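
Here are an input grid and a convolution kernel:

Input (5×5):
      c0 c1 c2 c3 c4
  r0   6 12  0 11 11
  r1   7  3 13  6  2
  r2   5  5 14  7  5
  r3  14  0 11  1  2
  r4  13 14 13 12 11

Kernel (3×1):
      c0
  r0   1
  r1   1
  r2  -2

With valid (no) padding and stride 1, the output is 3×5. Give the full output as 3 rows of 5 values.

3 5 -15 3 3
-16 8 5 11 3
-7 -23 -1 -16 -15

Output[0,0]: The receptive field on the input at this output position is [6 / 7 / 5]. Elementwise product with the kernel and sum: 6·1 + 7·1 + 5·-2.
Output[0,1]: The receptive field on the input at this output position is [12 / 3 / 5]. Elementwise product with the kernel and sum: 12·1 + 3·1 + 5·-2.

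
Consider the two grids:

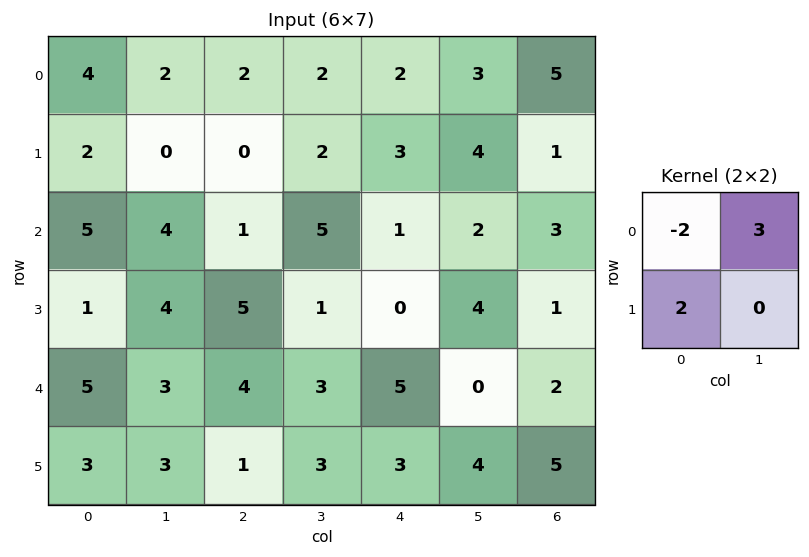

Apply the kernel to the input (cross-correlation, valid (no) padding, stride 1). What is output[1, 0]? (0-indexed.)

6

The receptive field on the input at this output position is [2 0 / 5 4]. Elementwise product with the kernel and sum: 2·-2 + 0·3 + 5·2.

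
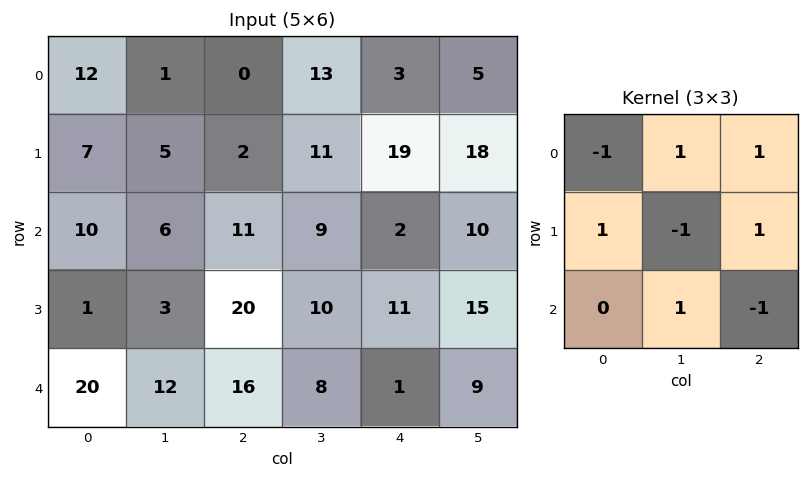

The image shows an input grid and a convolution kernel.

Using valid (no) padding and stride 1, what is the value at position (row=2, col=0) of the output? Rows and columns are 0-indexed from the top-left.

21

The receptive field on the input at this output position is [10 6 11 / 1 3 20 / 20 12 16]. Elementwise product with the kernel and sum: 10·-1 + 6·1 + 11·1 + 1·1 + 3·-1 + 20·1 + 12·1 + 16·-1.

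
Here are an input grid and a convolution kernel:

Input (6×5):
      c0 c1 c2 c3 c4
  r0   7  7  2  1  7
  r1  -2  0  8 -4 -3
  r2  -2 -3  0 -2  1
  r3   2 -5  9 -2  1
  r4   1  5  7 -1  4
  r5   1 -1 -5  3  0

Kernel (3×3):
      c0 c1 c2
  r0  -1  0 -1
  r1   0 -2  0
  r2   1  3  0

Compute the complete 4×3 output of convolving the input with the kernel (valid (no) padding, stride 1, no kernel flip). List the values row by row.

-20 -27 -7
-13 26 2
28 13 7
-23 -23 -4

Output[0,0]: The receptive field on the input at this output position is [7 7 2 / -2 0 8 / -2 -3 0]. Elementwise product with the kernel and sum: 7·-1 + 2·-1 + 0·-2 + -2·1 + -3·3.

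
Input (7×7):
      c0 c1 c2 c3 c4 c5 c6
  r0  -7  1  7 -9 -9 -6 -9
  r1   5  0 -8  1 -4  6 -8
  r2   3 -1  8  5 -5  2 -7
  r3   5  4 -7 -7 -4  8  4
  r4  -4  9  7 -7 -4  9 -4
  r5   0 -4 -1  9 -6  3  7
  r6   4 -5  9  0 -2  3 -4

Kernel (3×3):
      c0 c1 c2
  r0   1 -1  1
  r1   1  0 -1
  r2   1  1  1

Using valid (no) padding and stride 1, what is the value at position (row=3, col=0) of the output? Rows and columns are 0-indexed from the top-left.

-22

The receptive field on the input at this output position is [5 4 -7 / -4 9 7 / 0 -4 -1]. Elementwise product with the kernel and sum: 5·1 + 4·-1 + -7·1 + -4·1 + 7·-1 + 0·1 + -4·1 + -1·1.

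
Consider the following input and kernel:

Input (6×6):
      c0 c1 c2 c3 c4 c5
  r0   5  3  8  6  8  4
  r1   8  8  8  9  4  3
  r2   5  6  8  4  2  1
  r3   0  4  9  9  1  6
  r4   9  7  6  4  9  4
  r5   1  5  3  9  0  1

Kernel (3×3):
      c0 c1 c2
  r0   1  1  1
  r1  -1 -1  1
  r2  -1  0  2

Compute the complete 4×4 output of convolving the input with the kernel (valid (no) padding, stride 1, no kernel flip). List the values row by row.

Output[0,0]: The receptive field on the input at this output position is [5 3 8 / 8 8 8 / 5 6 8]. Elementwise product with the kernel and sum: 5·1 + 3·1 + 8·1 + 8·-1 + 8·-1 + 8·1 + 5·-1 + 8·2.

19 12 5 6
39 29 4 14
27 15 9 7
8 26 15 0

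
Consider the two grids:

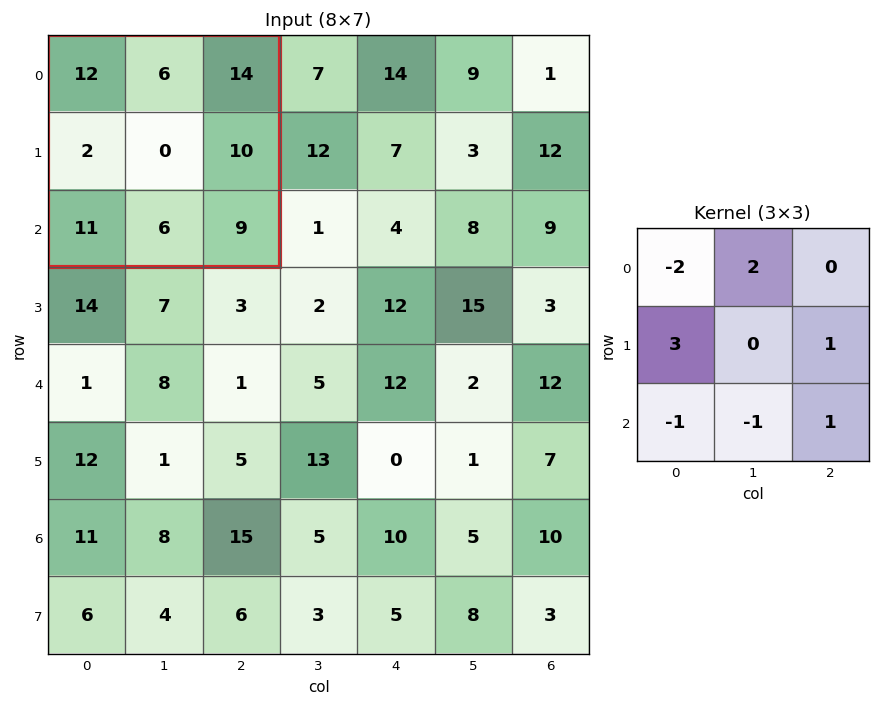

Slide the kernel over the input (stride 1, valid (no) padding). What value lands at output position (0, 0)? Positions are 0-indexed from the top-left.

The receptive field on the input at this output position is [12 6 14 / 2 0 10 / 11 6 9]. Elementwise product with the kernel and sum: 12·-2 + 6·2 + 2·3 + 10·1 + 11·-1 + 6·-1 + 9·1.

-4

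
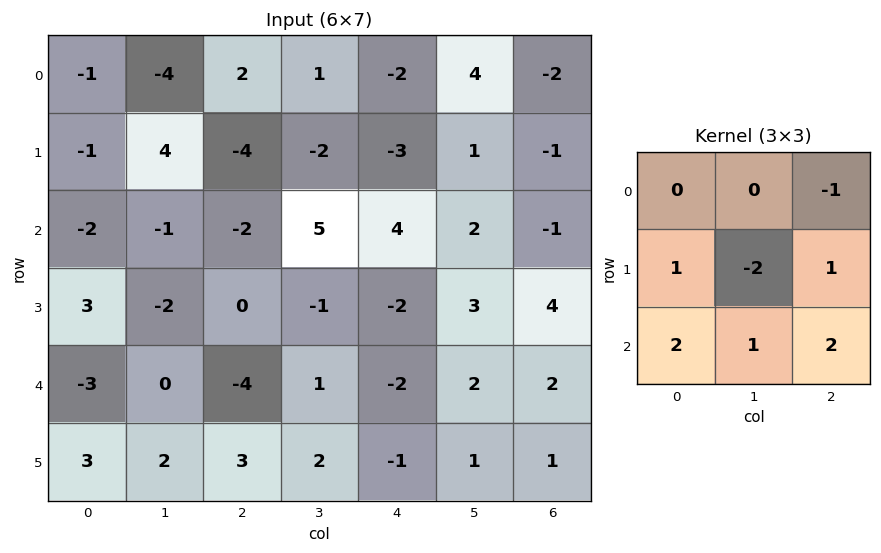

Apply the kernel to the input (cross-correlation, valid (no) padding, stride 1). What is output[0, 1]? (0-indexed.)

The receptive field on the input at this output position is [-4 2 1 / 4 -4 -2 / -1 -2 5]. Elementwise product with the kernel and sum: 1·-1 + 4·1 + -4·-2 + -2·1 + -1·2 + -2·1 + 5·2.

15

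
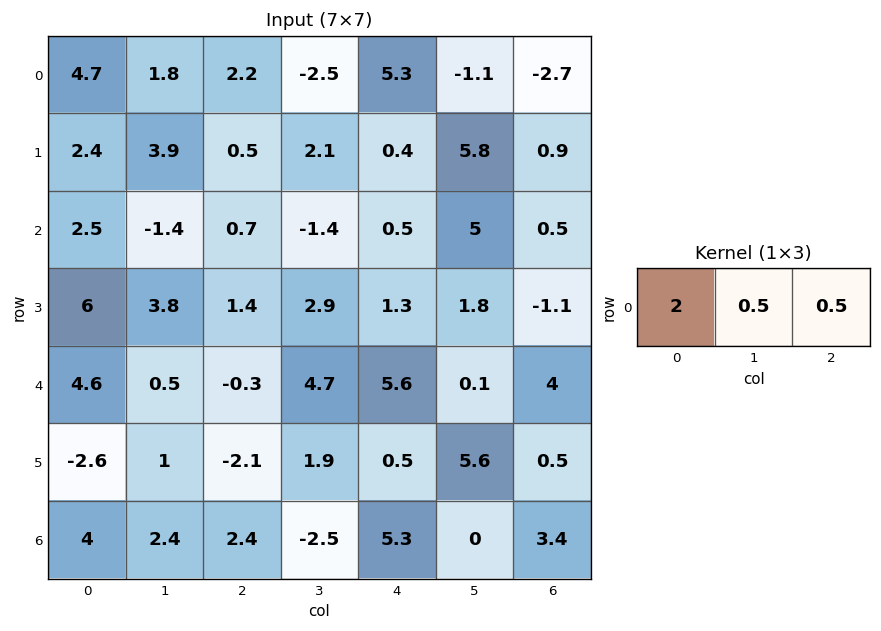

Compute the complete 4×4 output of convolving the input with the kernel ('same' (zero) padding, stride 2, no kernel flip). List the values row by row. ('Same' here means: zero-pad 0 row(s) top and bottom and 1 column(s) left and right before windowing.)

Output[0,0]: The receptive field on the zero-padded input at this output position is [0 4.7 1.8]. Elementwise product with the kernel and sum: 0·2 + 4.7·0.5 + 1.8·0.5.
Output[0,1]: The receptive field on the zero-padded input at this output position is [1.8 2.2 -2.5]. Elementwise product with the kernel and sum: 1.8·2 + 2.2·0.5 + -2.5·0.5.

3.25 3.45 -2.9 -3.55
0.55 -3.15 -0.05 10.25
2.55 3.2 12.25 2.2
3.2 4.75 -2.35 1.7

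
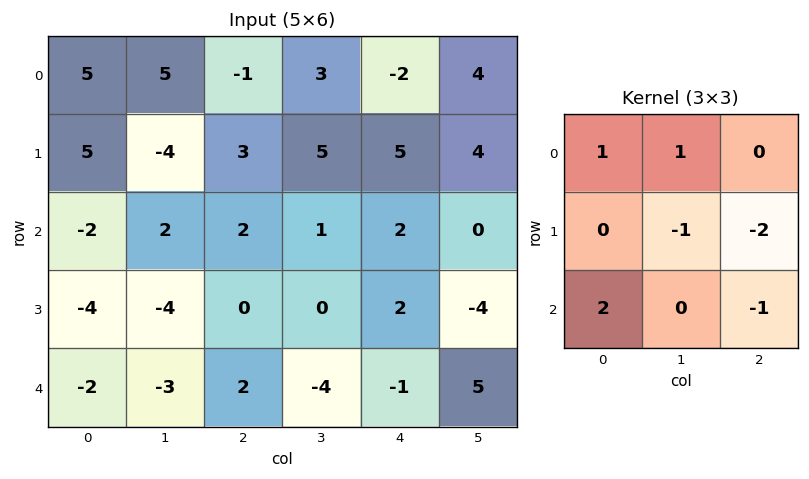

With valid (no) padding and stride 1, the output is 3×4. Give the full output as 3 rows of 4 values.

2 -6 -11 -10
-13 -13 1 12
-2 2 4 -4

Output[0,0]: The receptive field on the input at this output position is [5 5 -1 / 5 -4 3 / -2 2 2]. Elementwise product with the kernel and sum: 5·1 + 5·1 + -4·-1 + 3·-2 + -2·2 + 2·-1.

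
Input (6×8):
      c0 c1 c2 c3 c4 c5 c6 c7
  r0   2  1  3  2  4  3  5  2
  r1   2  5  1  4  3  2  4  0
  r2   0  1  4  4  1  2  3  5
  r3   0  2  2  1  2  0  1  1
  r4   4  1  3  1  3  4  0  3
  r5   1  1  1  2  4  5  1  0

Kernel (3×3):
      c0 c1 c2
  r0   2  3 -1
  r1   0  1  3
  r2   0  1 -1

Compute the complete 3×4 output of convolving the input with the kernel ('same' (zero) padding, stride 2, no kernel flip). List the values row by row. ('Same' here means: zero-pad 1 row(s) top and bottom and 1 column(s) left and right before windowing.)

2 6 14 15
2 26 24 34
5 14 22 12

Output[0,0]: The receptive field on the zero-padded input at this output position is [0 0 0 / 0 2 1 / 0 2 5]. Elementwise product with the kernel and sum: 0·2 + 0·3 + 0·-1 + 2·1 + 1·3 + 2·1 + 5·-1.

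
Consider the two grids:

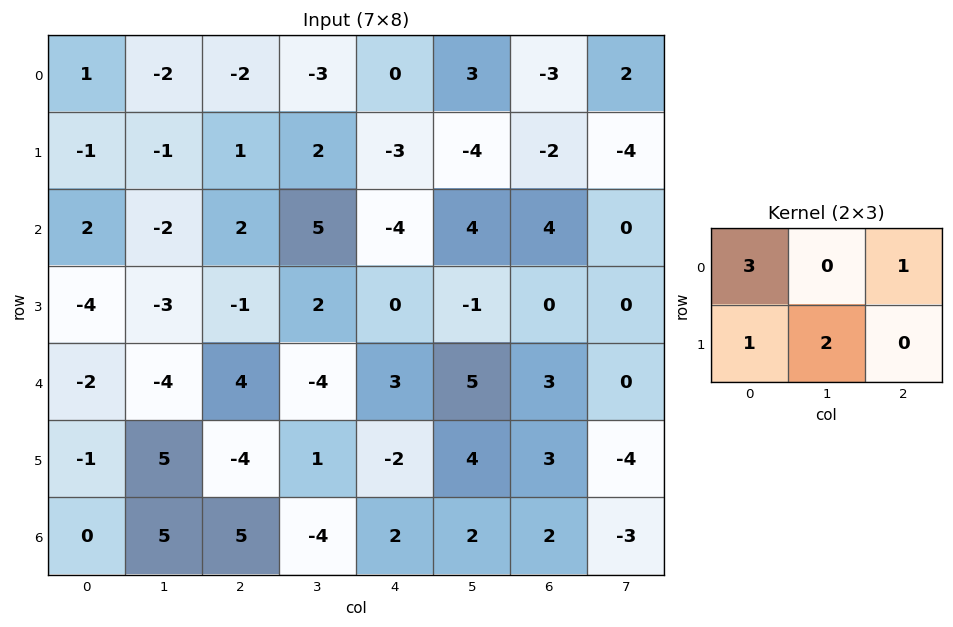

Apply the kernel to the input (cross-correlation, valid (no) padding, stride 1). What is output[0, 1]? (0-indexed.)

The receptive field on the input at this output position is [-2 -2 -3 / -1 1 2]. Elementwise product with the kernel and sum: -2·3 + -3·1 + -1·1 + 1·2.

-8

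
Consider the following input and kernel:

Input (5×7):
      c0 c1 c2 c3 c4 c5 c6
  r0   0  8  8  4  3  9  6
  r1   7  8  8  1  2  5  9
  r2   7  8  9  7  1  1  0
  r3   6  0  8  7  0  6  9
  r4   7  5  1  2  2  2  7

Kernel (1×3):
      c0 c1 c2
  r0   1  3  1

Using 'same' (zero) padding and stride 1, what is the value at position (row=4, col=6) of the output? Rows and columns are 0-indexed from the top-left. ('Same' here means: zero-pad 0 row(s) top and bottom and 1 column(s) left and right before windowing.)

The receptive field on the zero-padded input at this output position is [2 7 0]. Elementwise product with the kernel and sum: 2·1 + 7·3 + 0·1.

23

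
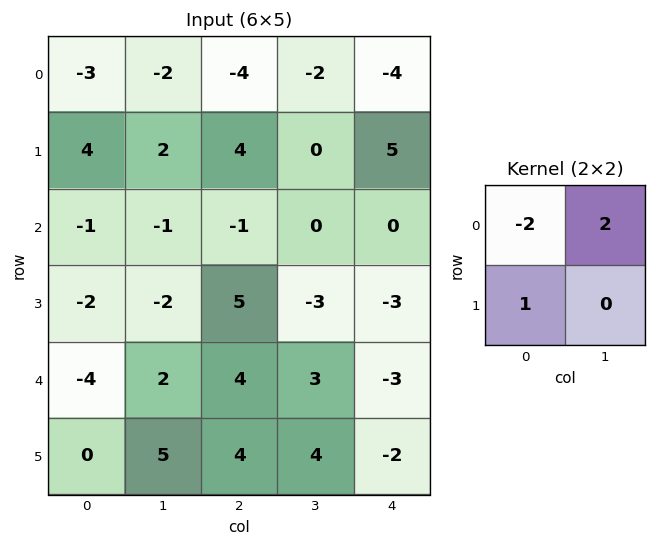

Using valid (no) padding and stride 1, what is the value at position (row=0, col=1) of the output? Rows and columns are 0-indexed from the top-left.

The receptive field on the input at this output position is [-2 -4 / 2 4]. Elementwise product with the kernel and sum: -2·-2 + -4·2 + 2·1.

-2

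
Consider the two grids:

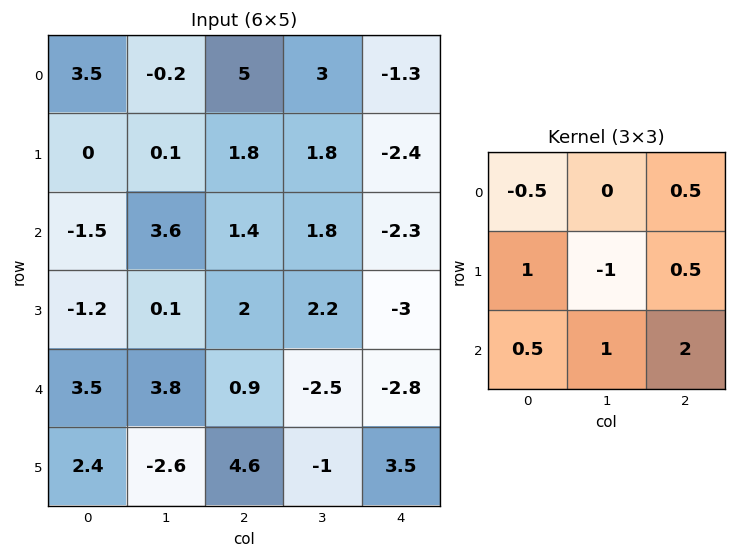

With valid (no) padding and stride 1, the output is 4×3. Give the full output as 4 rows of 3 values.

7.2 7.6 -6.45
0 10.4 -6.45
8.5 -3.9 -11.2
9.55 4 7.8

Output[0,0]: The receptive field on the input at this output position is [3.5 -0.2 5 / 0 0.1 1.8 / -1.5 3.6 1.4]. Elementwise product with the kernel and sum: 3.5·-0.5 + 5·0.5 + 0·1 + 0.1·-1 + 1.8·0.5 + -1.5·0.5 + 3.6·1 + 1.4·2.
Output[0,1]: The receptive field on the input at this output position is [-0.2 5 3 / 0.1 1.8 1.8 / 3.6 1.4 1.8]. Elementwise product with the kernel and sum: -0.2·-0.5 + 3·0.5 + 0.1·1 + 1.8·-1 + 1.8·0.5 + 3.6·0.5 + 1.4·1 + 1.8·2.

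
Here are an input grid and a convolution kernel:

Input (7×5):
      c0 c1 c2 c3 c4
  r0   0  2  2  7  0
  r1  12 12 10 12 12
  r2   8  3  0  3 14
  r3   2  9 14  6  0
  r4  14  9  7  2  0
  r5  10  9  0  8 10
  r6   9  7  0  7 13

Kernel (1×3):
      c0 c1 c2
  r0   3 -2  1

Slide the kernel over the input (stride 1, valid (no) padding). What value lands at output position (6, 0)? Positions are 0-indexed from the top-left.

The receptive field on the input at this output position is [9 7 0]. Elementwise product with the kernel and sum: 9·3 + 7·-2 + 0·1.

13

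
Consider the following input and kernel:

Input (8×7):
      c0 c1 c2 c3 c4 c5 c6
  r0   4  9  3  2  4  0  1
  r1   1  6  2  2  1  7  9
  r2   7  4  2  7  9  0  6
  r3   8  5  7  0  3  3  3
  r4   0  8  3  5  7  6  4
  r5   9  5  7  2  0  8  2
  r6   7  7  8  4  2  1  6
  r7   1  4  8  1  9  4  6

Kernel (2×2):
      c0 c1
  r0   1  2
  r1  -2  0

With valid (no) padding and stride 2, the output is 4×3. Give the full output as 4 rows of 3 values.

Output[0,0]: The receptive field on the input at this output position is [4 9 / 1 6]. Elementwise product with the kernel and sum: 4·1 + 9·2 + 1·-2.
Output[0,1]: The receptive field on the input at this output position is [3 2 / 2 2]. Elementwise product with the kernel and sum: 3·1 + 2·2 + 2·-2.

20 3 2
-1 2 3
-2 -1 19
19 0 -14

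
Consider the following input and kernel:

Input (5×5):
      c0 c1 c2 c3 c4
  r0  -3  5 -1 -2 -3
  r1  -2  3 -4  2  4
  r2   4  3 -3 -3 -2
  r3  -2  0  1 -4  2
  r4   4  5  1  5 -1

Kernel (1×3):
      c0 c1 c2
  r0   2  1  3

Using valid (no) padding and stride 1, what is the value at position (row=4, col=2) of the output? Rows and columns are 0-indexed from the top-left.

4

The receptive field on the input at this output position is [1 5 -1]. Elementwise product with the kernel and sum: 1·2 + 5·1 + -1·3.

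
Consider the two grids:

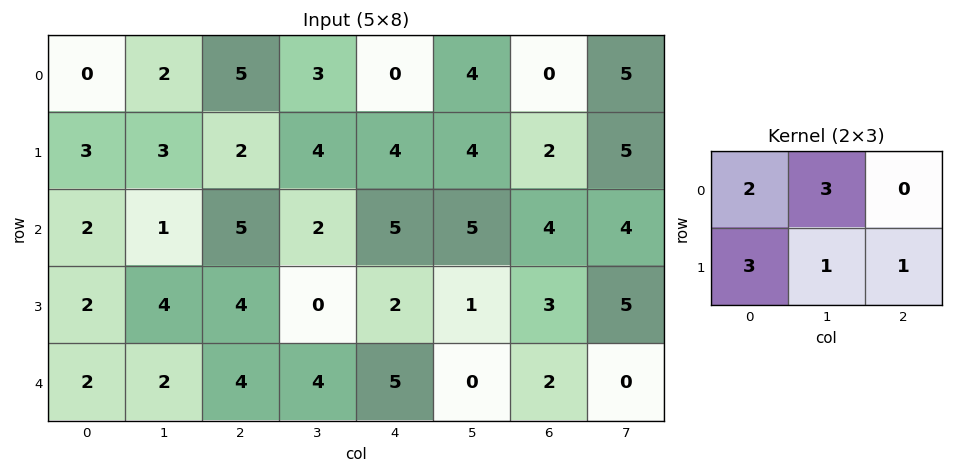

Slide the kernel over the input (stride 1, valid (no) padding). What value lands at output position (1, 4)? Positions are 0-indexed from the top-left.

The receptive field on the input at this output position is [4 4 2 / 5 5 4]. Elementwise product with the kernel and sum: 4·2 + 4·3 + 5·3 + 5·1 + 4·1.

44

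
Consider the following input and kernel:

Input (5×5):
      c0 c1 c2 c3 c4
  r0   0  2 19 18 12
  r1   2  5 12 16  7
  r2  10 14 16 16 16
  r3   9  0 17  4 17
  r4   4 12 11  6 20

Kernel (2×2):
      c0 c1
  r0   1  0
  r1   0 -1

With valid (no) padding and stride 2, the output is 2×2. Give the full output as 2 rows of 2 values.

Output[0,0]: The receptive field on the input at this output position is [0 2 / 2 5]. Elementwise product with the kernel and sum: 0·1 + 5·-1.
Output[0,1]: The receptive field on the input at this output position is [19 18 / 12 16]. Elementwise product with the kernel and sum: 19·1 + 16·-1.

-5 3
10 12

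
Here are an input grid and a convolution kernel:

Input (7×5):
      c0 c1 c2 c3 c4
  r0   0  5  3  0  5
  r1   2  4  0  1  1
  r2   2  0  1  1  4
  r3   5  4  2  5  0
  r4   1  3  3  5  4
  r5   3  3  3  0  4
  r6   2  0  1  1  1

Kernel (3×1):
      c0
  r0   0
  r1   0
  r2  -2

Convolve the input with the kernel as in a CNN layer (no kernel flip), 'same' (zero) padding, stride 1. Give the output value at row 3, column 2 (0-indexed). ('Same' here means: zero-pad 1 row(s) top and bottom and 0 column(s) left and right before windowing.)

The receptive field on the zero-padded input at this output position is [1 / 2 / 3]. Elementwise product with the kernel and sum: 3·-2.

-6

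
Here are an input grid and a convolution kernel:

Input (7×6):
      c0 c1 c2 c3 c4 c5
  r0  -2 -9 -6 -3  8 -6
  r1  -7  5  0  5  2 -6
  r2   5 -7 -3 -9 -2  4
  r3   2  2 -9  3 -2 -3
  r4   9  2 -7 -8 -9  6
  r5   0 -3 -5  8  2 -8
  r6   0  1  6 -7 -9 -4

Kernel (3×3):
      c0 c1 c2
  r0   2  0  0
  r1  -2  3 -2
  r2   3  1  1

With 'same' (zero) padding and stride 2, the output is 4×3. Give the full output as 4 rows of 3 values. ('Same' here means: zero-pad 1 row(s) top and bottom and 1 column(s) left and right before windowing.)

Output[0,0]: The receptive field on the zero-padded input at this output position is [0 0 0 / 0 -2 -9 / 0 -7 5]. Elementwise product with the kernel and sum: 0·2 + 0·-2 + -2·3 + -9·-2 + 0·3 + -7·1 + 5·1.

10 26 53
33 33 18
20 -11 1
-2 24 11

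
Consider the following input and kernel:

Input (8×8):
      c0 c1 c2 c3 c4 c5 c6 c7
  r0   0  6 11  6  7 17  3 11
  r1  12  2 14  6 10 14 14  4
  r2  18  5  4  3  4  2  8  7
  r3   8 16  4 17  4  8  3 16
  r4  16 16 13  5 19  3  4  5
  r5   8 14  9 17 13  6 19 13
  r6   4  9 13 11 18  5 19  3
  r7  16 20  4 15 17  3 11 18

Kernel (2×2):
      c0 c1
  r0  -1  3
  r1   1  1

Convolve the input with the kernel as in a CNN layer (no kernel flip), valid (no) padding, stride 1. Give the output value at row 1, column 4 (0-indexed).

The receptive field on the input at this output position is [10 14 / 4 2]. Elementwise product with the kernel and sum: 10·-1 + 14·3 + 4·1 + 2·1.

38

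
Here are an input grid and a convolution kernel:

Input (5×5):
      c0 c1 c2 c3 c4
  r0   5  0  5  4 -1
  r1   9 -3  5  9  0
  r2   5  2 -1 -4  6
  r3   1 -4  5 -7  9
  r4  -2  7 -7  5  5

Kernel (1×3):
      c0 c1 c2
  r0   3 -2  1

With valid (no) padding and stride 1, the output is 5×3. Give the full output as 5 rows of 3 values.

20 -6 6
38 -10 -3
10 4 11
16 -29 38
-27 40 -26

Output[0,0]: The receptive field on the input at this output position is [5 0 5]. Elementwise product with the kernel and sum: 5·3 + 0·-2 + 5·1.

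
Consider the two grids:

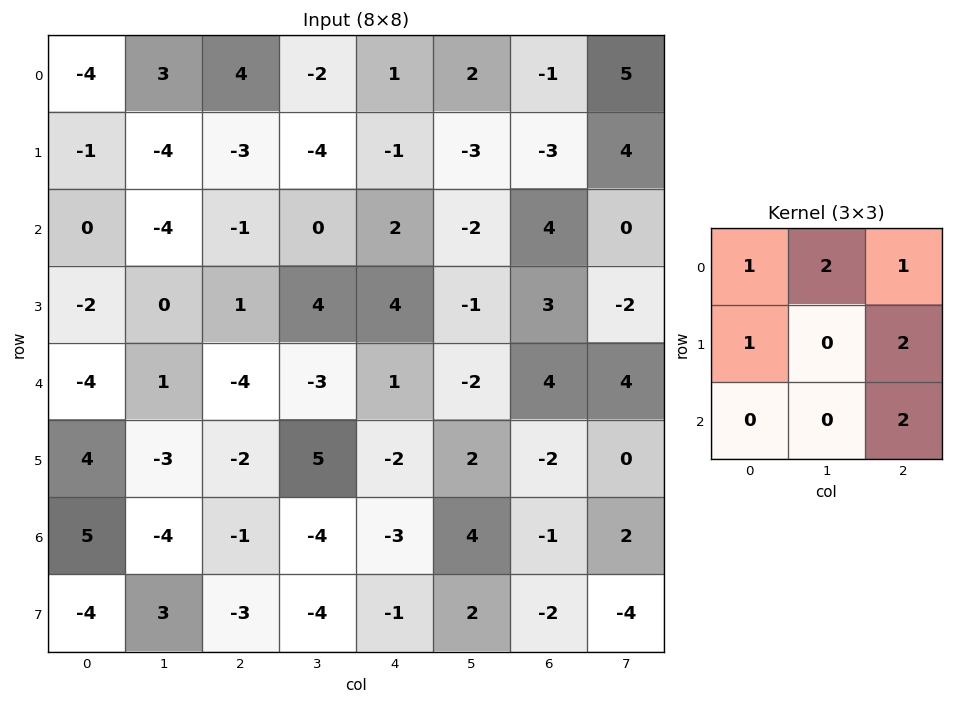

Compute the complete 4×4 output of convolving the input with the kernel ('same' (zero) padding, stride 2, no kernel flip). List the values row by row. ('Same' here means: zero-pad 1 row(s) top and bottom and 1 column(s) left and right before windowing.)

-2 -9 -4 20
-14 -10 -15 -11
-8 11 8 9
3 -22 11 -2

Output[0,0]: The receptive field on the zero-padded input at this output position is [0 0 0 / 0 -4 3 / 0 -1 -4]. Elementwise product with the kernel and sum: 0·1 + 0·2 + 0·1 + 0·1 + 3·2 + -4·2.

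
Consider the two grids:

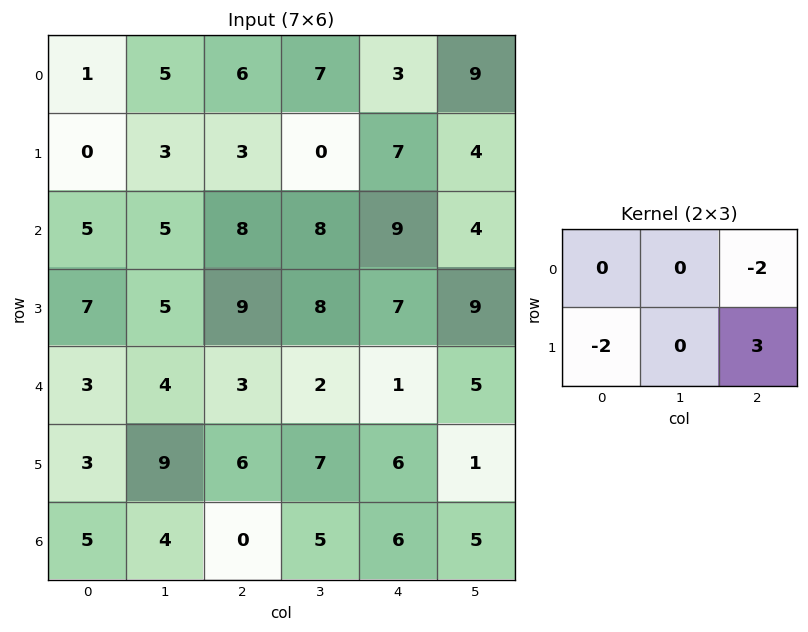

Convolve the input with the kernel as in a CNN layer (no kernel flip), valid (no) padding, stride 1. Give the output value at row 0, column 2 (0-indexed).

9

The receptive field on the input at this output position is [6 7 3 / 3 0 7]. Elementwise product with the kernel and sum: 3·-2 + 3·-2 + 7·3.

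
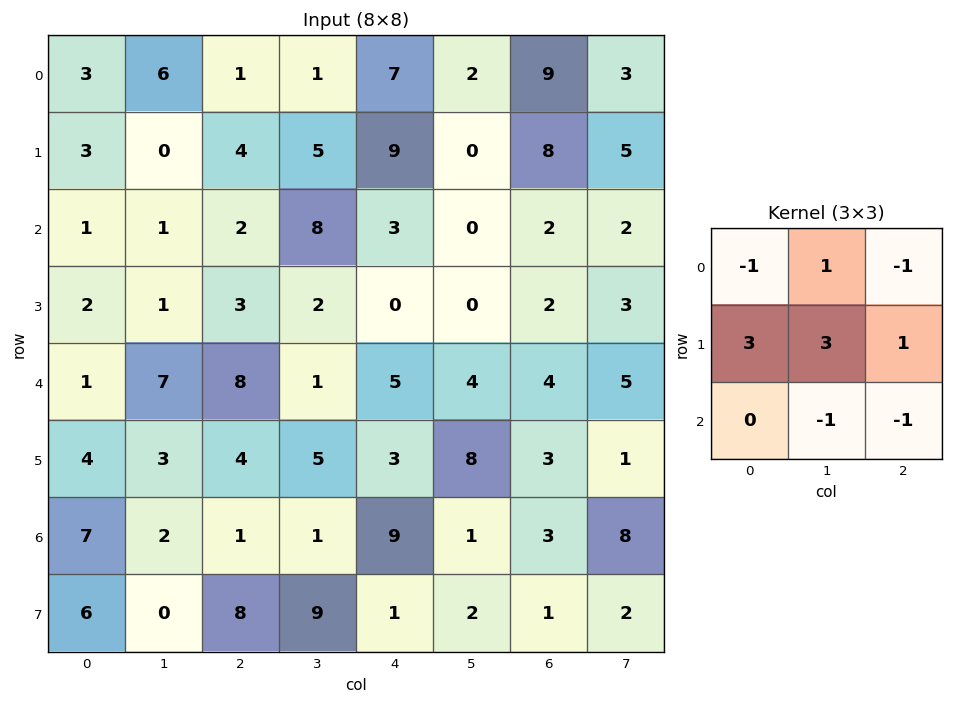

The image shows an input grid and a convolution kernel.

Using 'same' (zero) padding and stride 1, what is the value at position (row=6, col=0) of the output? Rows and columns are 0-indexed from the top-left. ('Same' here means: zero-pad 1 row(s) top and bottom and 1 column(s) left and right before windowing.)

The receptive field on the zero-padded input at this output position is [0 4 3 / 0 7 2 / 0 6 0]. Elementwise product with the kernel and sum: 0·-1 + 4·1 + 3·-1 + 0·3 + 7·3 + 2·1 + 6·-1 + 0·-1.

18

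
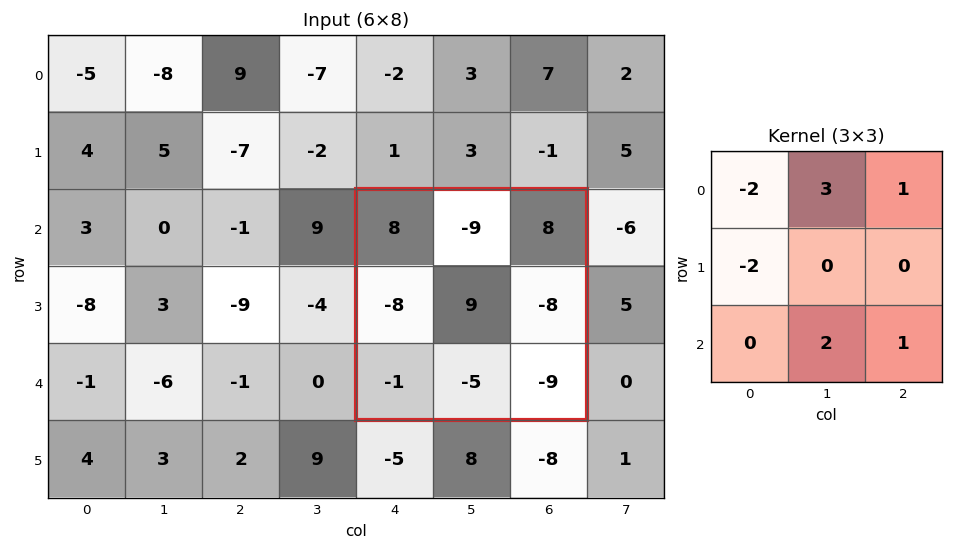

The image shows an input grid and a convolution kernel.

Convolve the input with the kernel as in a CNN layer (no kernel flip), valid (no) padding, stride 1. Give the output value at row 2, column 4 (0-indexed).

-38

The receptive field on the input at this output position is [8 -9 8 / -8 9 -8 / -1 -5 -9]. Elementwise product with the kernel and sum: 8·-2 + -9·3 + 8·1 + -8·-2 + -5·2 + -9·1.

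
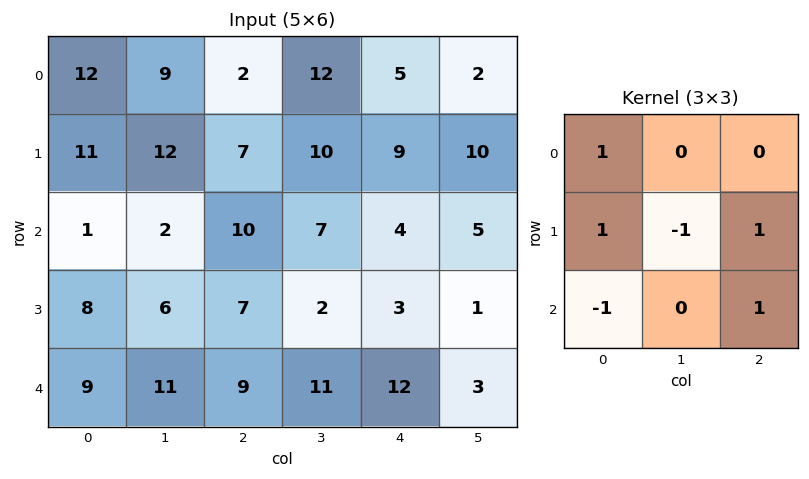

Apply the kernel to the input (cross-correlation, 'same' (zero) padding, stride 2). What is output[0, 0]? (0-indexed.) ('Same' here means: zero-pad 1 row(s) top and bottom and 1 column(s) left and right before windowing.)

The receptive field on the zero-padded input at this output position is [0 0 0 / 0 12 9 / 0 11 12]. Elementwise product with the kernel and sum: 0·1 + 0·1 + 12·-1 + 9·1 + 0·-1 + 12·1.

9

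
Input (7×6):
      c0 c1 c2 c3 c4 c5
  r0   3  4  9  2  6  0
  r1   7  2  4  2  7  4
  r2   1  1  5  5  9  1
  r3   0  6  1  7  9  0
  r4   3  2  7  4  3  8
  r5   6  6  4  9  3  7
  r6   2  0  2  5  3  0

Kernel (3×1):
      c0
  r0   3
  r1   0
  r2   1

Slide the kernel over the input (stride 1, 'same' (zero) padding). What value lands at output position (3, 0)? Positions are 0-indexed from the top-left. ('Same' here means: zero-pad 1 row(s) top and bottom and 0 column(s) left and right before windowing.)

The receptive field on the zero-padded input at this output position is [1 / 0 / 3]. Elementwise product with the kernel and sum: 1·3 + 3·1.

6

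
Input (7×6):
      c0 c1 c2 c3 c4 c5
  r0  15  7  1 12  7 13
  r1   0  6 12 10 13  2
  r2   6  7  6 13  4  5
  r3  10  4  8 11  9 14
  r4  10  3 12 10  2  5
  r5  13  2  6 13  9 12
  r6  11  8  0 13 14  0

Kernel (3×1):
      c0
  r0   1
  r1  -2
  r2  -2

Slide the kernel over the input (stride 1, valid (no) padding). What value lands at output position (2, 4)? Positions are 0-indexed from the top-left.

The receptive field on the input at this output position is [4 / 9 / 2]. Elementwise product with the kernel and sum: 4·1 + 9·-2 + 2·-2.

-18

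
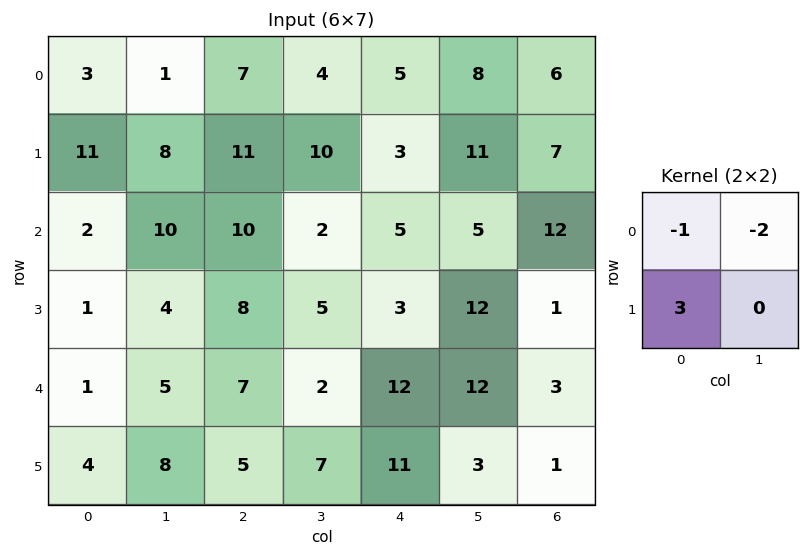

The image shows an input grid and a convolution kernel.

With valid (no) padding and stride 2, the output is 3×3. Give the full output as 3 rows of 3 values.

Output[0,0]: The receptive field on the input at this output position is [3 1 / 11 8]. Elementwise product with the kernel and sum: 3·-1 + 1·-2 + 11·3.

28 18 -12
-19 10 -6
1 4 -3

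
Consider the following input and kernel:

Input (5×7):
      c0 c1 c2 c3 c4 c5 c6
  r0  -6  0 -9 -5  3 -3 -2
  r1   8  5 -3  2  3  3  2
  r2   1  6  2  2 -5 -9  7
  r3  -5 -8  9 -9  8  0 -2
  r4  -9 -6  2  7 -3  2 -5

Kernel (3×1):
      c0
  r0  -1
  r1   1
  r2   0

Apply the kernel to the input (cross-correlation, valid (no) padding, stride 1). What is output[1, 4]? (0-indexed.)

-8

The receptive field on the input at this output position is [3 / -5 / 8]. Elementwise product with the kernel and sum: 3·-1 + -5·1.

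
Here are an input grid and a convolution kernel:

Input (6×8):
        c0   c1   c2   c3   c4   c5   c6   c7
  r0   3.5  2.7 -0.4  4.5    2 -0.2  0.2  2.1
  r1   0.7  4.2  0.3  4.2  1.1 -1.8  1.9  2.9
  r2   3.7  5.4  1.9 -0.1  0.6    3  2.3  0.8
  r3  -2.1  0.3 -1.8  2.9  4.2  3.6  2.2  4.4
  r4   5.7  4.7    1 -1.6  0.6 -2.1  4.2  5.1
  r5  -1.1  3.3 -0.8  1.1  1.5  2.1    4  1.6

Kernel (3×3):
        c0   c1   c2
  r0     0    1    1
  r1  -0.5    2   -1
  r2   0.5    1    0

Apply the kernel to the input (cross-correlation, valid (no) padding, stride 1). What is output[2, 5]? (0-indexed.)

4.45

The receptive field on the input at this output position is [3 2.3 0.8 / 3.6 2.2 4.4 / -2.1 4.2 5.1]. Elementwise product with the kernel and sum: 2.3·1 + 0.8·1 + 3.6·-0.5 + 2.2·2 + 4.4·-1 + -2.1·0.5 + 4.2·1.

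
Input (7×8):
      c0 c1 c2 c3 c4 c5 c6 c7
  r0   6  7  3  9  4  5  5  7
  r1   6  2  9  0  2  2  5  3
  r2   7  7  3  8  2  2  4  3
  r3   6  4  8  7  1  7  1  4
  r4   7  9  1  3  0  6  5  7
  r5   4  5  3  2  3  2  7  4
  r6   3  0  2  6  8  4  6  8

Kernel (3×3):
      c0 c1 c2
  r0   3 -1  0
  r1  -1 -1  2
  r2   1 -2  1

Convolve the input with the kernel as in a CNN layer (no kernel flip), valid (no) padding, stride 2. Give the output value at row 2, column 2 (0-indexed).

The receptive field on the input at this output position is [0 6 5 / 3 2 7 / 8 4 6]. Elementwise product with the kernel and sum: 0·3 + 6·-1 + 3·-1 + 2·-1 + 7·2 + 8·1 + 4·-2 + 6·1.

9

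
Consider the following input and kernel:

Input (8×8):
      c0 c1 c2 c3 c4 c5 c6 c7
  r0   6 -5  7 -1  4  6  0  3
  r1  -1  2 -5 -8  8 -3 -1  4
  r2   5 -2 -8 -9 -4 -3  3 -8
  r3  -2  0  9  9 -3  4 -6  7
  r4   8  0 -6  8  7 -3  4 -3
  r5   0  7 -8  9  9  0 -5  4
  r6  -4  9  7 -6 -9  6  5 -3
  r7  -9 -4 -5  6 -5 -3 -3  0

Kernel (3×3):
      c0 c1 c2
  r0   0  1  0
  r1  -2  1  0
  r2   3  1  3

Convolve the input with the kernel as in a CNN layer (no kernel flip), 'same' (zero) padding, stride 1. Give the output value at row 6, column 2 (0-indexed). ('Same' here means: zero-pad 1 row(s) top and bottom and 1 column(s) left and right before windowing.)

-18

The receptive field on the zero-padded input at this output position is [7 -8 9 / 9 7 -6 / -4 -5 6]. Elementwise product with the kernel and sum: -8·1 + 9·-2 + 7·1 + -4·3 + -5·1 + 6·3.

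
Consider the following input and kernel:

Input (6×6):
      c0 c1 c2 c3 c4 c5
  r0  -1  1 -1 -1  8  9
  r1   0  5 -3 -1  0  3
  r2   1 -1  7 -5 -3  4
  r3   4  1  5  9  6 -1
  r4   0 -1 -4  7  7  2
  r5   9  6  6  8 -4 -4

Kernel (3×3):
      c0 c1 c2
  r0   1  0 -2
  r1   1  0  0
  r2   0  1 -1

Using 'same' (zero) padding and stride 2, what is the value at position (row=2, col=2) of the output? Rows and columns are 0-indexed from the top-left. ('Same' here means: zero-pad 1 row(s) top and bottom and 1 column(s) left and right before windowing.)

The receptive field on the zero-padded input at this output position is [9 6 -1 / 7 7 2 / 8 -4 -4]. Elementwise product with the kernel and sum: 9·1 + -1·-2 + 7·1 + -4·1 + -4·-1.

18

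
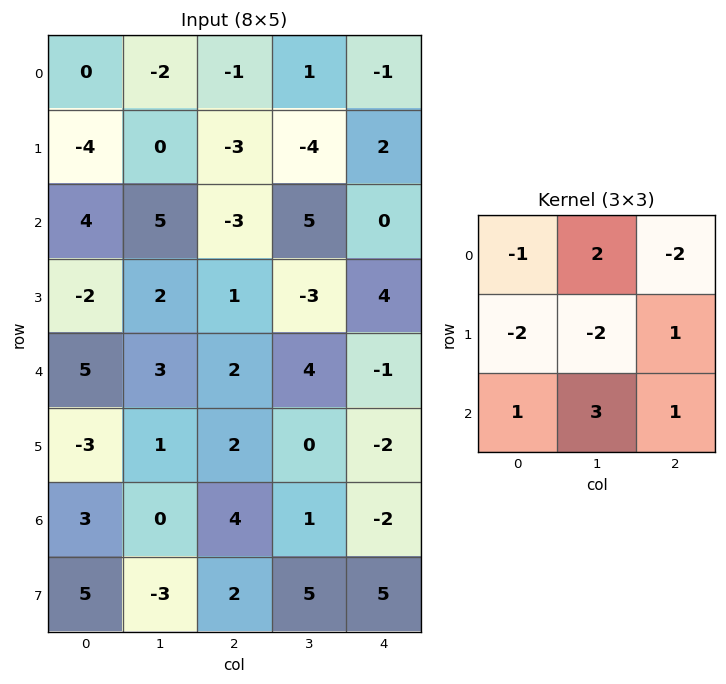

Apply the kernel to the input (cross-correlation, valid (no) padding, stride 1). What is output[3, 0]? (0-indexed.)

-8

The receptive field on the input at this output position is [-2 2 1 / 5 3 2 / -3 1 2]. Elementwise product with the kernel and sum: -2·-1 + 2·2 + 1·-2 + 5·-2 + 3·-2 + 2·1 + -3·1 + 1·3 + 2·1.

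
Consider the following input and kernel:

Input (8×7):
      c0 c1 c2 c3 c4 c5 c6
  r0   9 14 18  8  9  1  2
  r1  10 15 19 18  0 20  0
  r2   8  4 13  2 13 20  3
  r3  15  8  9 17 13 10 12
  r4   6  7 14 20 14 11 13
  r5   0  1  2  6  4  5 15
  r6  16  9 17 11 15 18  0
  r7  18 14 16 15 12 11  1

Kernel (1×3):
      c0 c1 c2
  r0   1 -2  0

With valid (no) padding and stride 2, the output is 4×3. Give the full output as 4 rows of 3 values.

-19 2 7
0 9 -27
-8 -26 -8
-2 -5 -21

Output[0,0]: The receptive field on the input at this output position is [9 14 18]. Elementwise product with the kernel and sum: 9·1 + 14·-2.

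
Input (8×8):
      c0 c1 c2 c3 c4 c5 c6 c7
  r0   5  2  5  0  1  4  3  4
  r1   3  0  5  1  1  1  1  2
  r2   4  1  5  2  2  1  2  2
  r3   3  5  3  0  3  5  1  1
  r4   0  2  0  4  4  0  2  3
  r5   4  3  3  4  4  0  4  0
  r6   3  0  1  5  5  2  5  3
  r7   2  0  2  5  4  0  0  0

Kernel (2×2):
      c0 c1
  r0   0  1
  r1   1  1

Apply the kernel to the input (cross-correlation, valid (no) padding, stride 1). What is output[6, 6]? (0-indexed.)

3

The receptive field on the input at this output position is [5 3 / 0 0]. Elementwise product with the kernel and sum: 3·1 + 0·1 + 0·1.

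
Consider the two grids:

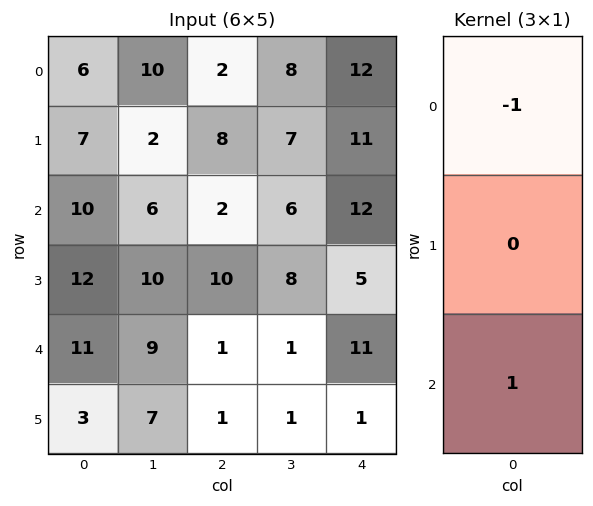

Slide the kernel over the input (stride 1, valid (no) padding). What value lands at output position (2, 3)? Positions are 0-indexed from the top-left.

-5

The receptive field on the input at this output position is [6 / 8 / 1]. Elementwise product with the kernel and sum: 6·-1 + 1·1.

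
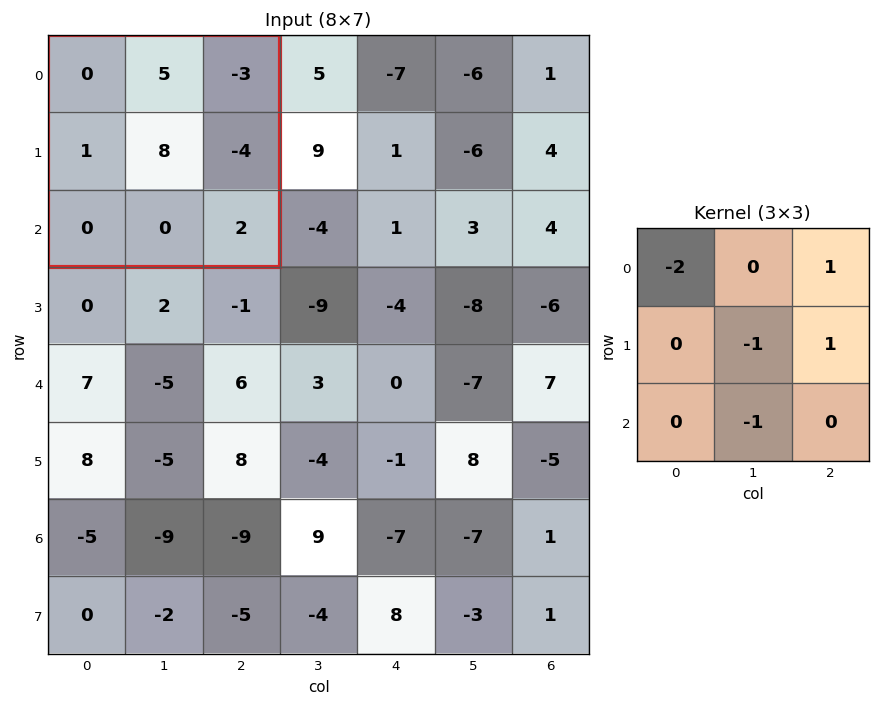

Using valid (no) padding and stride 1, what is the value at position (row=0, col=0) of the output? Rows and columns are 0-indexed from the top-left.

The receptive field on the input at this output position is [0 5 -3 / 1 8 -4 / 0 0 2]. Elementwise product with the kernel and sum: 0·-2 + -3·1 + 8·-1 + -4·1 + 0·-1.

-15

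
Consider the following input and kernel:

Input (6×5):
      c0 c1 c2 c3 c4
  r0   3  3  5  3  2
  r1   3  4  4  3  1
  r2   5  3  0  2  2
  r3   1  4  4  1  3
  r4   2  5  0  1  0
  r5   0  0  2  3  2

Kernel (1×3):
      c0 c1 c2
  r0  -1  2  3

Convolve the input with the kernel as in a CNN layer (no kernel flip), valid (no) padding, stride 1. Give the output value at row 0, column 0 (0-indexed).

The receptive field on the input at this output position is [3 3 5]. Elementwise product with the kernel and sum: 3·-1 + 3·2 + 5·3.

18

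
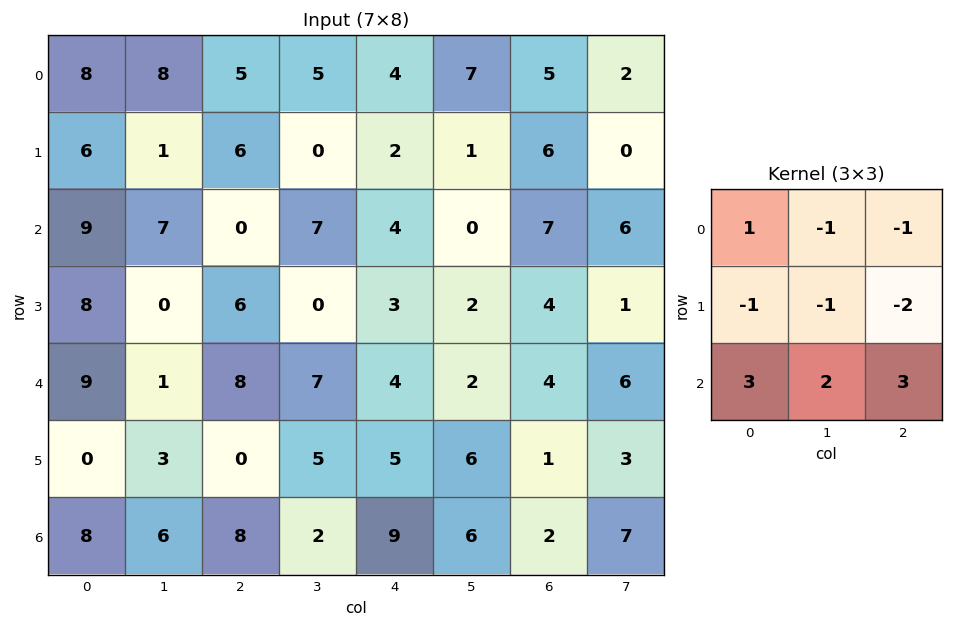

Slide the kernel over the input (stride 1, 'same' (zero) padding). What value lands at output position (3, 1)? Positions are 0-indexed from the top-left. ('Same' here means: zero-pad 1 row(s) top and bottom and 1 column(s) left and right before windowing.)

35

The receptive field on the zero-padded input at this output position is [9 7 0 / 8 0 6 / 9 1 8]. Elementwise product with the kernel and sum: 9·1 + 7·-1 + 0·-1 + 8·-1 + 0·-1 + 6·-2 + 9·3 + 1·2 + 8·3.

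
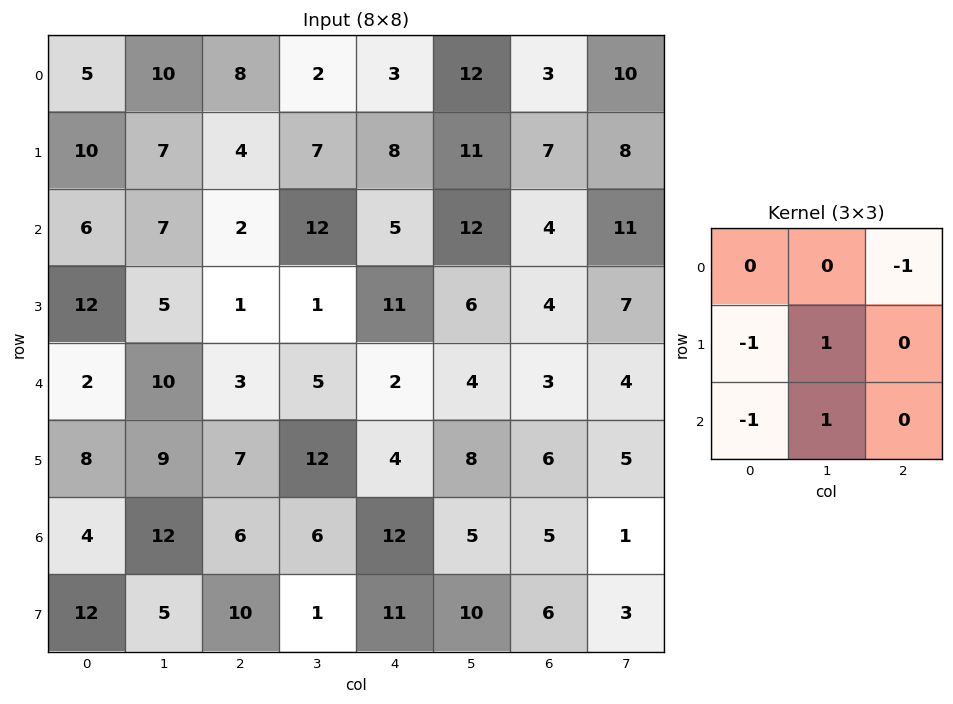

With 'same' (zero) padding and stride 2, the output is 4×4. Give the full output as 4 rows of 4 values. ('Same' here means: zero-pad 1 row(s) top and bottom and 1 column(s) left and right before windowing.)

Output[0,0]: The receptive field on the zero-padded input at this output position is [0 0 0 / 0 5 10 / 0 10 7]. Elementwise product with the kernel and sum: 0·-1 + 0·-1 + 5·1 + 0·-1 + 10·1.
Output[0,1]: The receptive field on the zero-padded input at this output position is [0 0 0 / 10 8 2 / 7 4 7]. Elementwise product with the kernel and sum: 0·-1 + 10·-1 + 8·1 + 7·-1 + 4·1.

15 -5 2 -13
11 -16 -8 -18
5 -10 -17 -10
7 -13 8 -9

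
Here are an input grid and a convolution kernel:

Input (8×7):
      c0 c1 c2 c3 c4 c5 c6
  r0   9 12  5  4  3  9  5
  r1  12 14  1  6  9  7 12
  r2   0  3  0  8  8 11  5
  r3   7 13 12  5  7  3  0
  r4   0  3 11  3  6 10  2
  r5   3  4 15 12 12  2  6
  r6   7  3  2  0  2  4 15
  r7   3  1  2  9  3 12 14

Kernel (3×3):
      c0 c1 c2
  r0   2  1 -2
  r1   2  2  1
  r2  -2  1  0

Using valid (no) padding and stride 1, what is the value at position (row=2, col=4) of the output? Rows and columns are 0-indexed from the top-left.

The receptive field on the input at this output position is [8 11 5 / 7 3 0 / 6 10 2]. Elementwise product with the kernel and sum: 8·2 + 11·1 + 5·-2 + 7·2 + 3·2 + 0·1 + 6·-2 + 10·1.

35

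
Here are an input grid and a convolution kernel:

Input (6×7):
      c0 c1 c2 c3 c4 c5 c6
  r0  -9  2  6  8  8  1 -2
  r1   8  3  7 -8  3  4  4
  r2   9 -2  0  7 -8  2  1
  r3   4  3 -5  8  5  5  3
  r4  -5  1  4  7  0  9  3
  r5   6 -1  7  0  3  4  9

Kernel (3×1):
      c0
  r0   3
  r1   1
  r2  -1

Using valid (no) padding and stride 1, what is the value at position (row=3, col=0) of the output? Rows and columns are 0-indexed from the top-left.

The receptive field on the input at this output position is [4 / -5 / 6]. Elementwise product with the kernel and sum: 4·3 + -5·1 + 6·-1.

1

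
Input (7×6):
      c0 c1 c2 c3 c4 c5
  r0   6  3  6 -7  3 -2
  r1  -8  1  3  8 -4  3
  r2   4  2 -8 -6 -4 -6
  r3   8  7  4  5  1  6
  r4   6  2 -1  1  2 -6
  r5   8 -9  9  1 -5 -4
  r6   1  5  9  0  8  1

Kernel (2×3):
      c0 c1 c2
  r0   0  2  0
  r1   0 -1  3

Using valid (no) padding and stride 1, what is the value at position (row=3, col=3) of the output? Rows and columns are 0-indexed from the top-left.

-18

The receptive field on the input at this output position is [5 1 6 / 1 2 -6]. Elementwise product with the kernel and sum: 1·2 + 2·-1 + -6·3.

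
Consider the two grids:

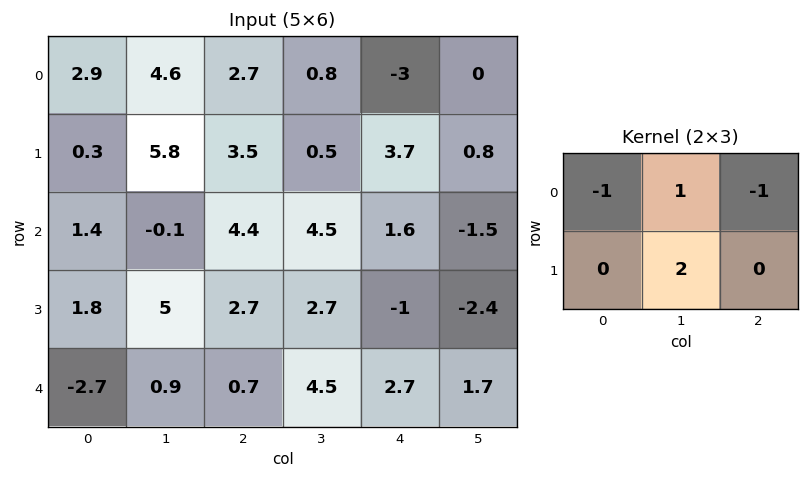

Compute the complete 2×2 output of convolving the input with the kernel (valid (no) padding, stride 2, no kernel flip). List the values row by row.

10.6 2.1
4.1 3.9

Output[0,0]: The receptive field on the input at this output position is [2.9 4.6 2.7 / 0.3 5.8 3.5]. Elementwise product with the kernel and sum: 2.9·-1 + 4.6·1 + 2.7·-1 + 5.8·2.
Output[0,1]: The receptive field on the input at this output position is [2.7 0.8 -3 / 3.5 0.5 3.7]. Elementwise product with the kernel and sum: 2.7·-1 + 0.8·1 + -3·-1 + 0.5·2.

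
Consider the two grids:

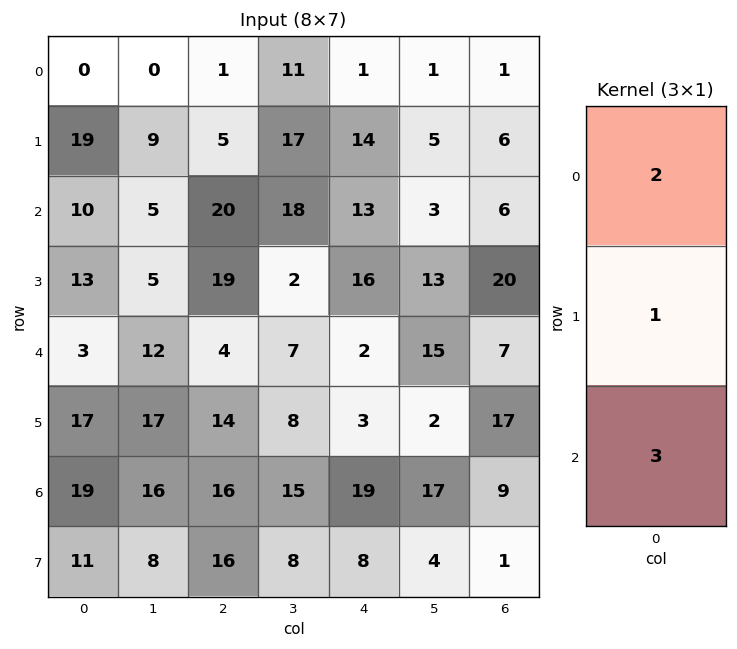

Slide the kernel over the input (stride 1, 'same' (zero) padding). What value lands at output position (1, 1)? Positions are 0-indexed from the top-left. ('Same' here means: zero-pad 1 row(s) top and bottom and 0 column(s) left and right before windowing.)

The receptive field on the zero-padded input at this output position is [0 / 9 / 5]. Elementwise product with the kernel and sum: 0·2 + 9·1 + 5·3.

24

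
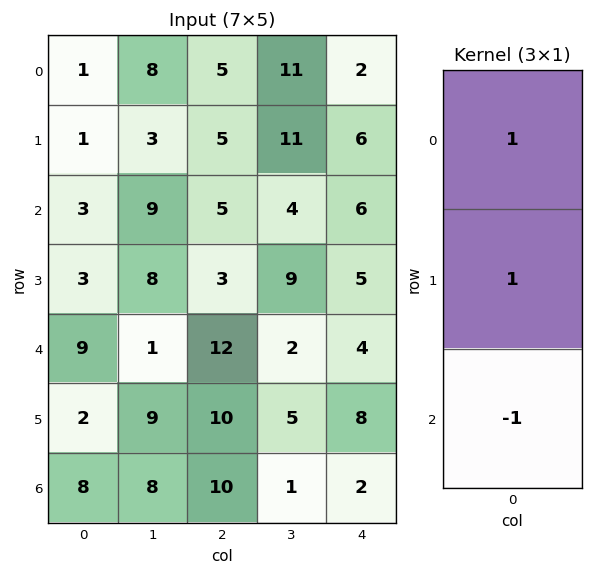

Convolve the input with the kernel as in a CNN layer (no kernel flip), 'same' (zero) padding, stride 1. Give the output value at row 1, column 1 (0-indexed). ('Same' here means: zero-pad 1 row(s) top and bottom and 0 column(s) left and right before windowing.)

2

The receptive field on the zero-padded input at this output position is [8 / 3 / 9]. Elementwise product with the kernel and sum: 8·1 + 3·1 + 9·-1.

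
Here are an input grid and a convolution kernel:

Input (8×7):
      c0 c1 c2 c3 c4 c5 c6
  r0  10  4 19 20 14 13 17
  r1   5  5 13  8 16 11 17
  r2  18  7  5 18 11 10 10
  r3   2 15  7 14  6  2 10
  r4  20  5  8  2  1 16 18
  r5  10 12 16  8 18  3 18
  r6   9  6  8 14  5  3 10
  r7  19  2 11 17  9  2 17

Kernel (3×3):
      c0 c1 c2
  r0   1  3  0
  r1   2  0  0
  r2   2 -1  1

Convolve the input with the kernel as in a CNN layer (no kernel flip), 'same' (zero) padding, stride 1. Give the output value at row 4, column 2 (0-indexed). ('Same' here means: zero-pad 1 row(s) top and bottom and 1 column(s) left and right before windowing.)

The receptive field on the zero-padded input at this output position is [15 7 14 / 5 8 2 / 12 16 8]. Elementwise product with the kernel and sum: 15·1 + 7·3 + 5·2 + 12·2 + 16·-1 + 8·1.

62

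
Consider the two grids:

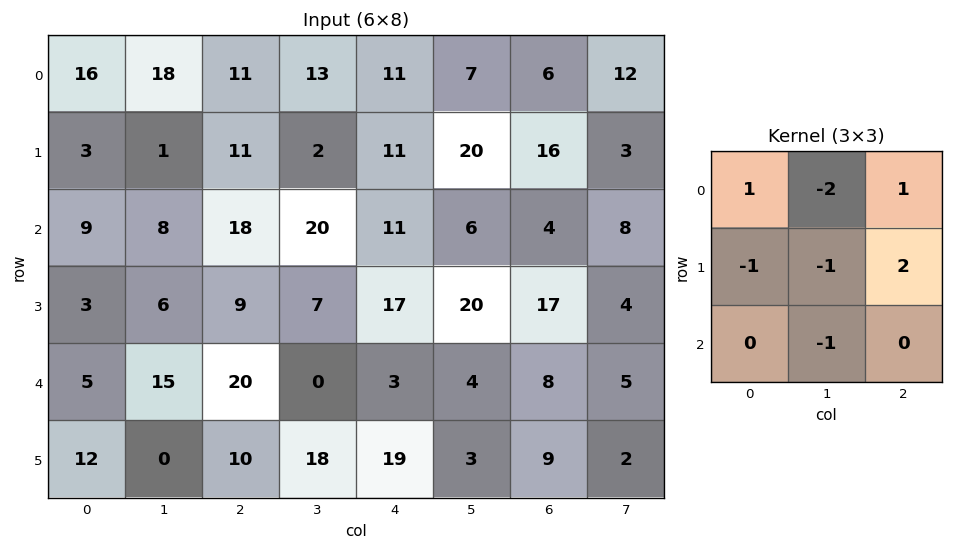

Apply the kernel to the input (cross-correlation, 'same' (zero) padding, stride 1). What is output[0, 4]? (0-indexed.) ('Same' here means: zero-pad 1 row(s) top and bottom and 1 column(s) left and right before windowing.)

The receptive field on the zero-padded input at this output position is [0 0 0 / 13 11 7 / 2 11 20]. Elementwise product with the kernel and sum: 0·1 + 0·-2 + 0·1 + 13·-1 + 11·-1 + 7·2 + 11·-1.

-21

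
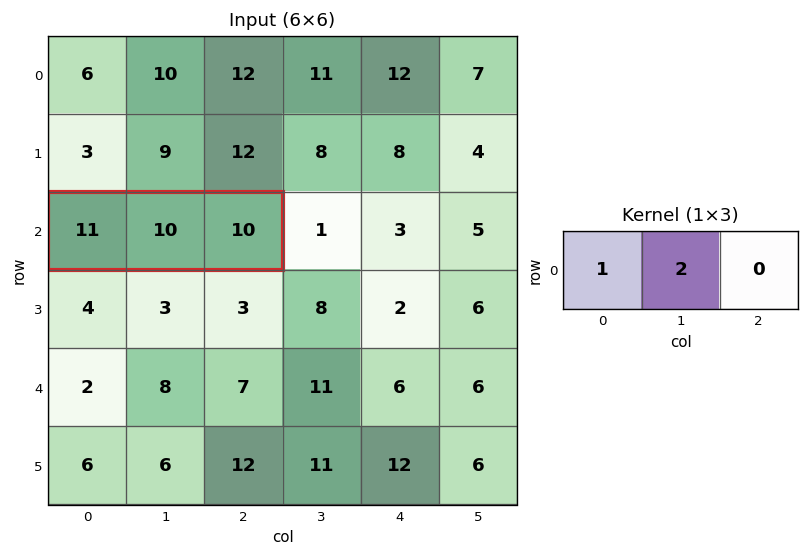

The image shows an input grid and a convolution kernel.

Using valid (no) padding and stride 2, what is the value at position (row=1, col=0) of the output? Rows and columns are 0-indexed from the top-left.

The receptive field on the input at this output position is [11 10 10]. Elementwise product with the kernel and sum: 11·1 + 10·2.

31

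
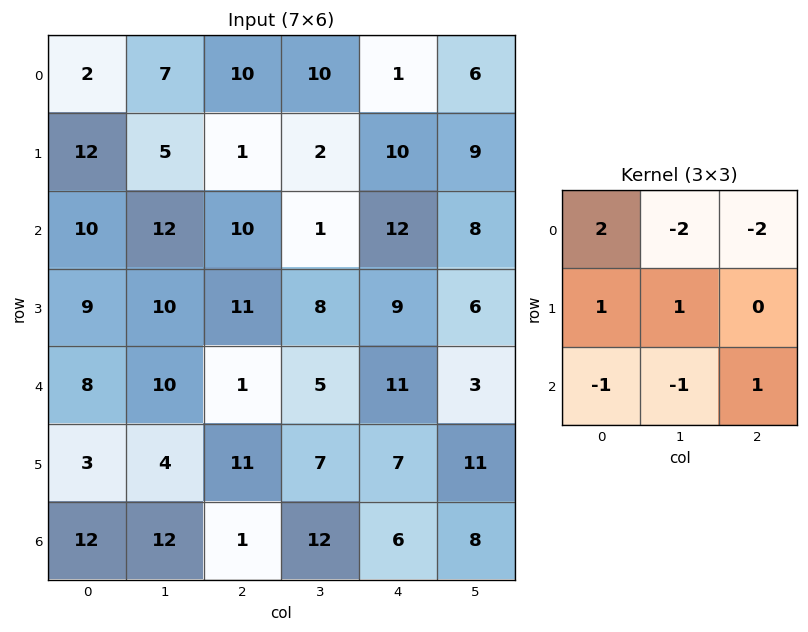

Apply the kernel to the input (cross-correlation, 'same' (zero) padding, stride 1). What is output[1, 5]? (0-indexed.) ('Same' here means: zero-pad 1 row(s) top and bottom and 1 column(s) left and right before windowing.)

-11

The receptive field on the zero-padded input at this output position is [1 6 0 / 10 9 0 / 12 8 0]. Elementwise product with the kernel and sum: 1·2 + 6·-2 + 0·-2 + 10·1 + 9·1 + 12·-1 + 8·-1 + 0·1.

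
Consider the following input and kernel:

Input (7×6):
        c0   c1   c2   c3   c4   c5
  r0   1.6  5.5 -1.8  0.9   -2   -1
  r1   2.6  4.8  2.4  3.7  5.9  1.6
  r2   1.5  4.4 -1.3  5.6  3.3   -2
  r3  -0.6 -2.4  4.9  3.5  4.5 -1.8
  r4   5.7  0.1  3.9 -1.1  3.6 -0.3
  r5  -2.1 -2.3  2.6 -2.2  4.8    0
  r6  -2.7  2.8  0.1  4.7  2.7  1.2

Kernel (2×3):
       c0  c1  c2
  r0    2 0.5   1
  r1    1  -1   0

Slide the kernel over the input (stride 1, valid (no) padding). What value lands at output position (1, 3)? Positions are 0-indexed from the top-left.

14.25

The receptive field on the input at this output position is [3.7 5.9 1.6 / 5.6 3.3 -2]. Elementwise product with the kernel and sum: 3.7·2 + 5.9·0.5 + 1.6·1 + 5.6·1 + 3.3·-1.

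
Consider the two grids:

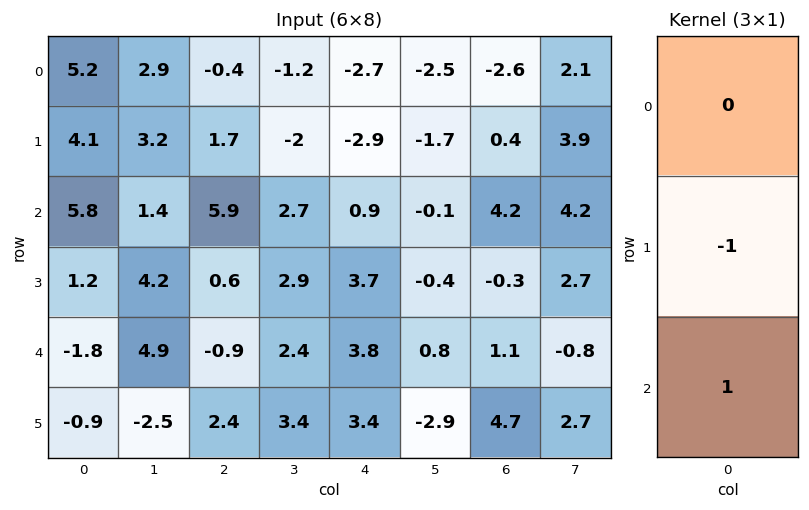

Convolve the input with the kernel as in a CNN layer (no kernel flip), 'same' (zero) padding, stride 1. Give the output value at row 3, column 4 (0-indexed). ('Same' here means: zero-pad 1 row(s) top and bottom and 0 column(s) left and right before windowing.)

The receptive field on the zero-padded input at this output position is [0.9 / 3.7 / 3.8]. Elementwise product with the kernel and sum: 3.7·-1 + 3.8·1.

0.1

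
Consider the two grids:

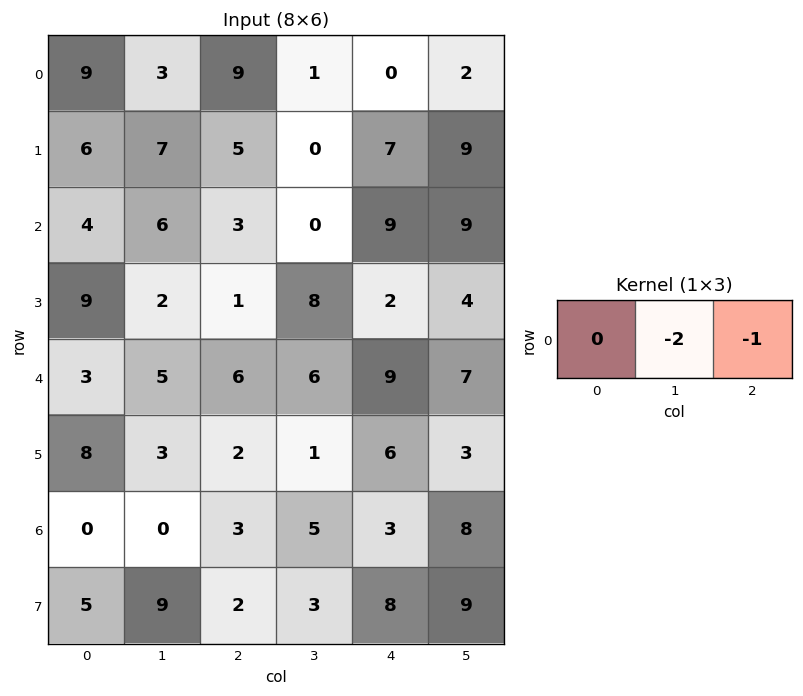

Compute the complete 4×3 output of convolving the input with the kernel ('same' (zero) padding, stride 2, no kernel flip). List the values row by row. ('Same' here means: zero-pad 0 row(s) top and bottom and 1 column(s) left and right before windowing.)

Output[0,0]: The receptive field on the zero-padded input at this output position is [0 9 3]. Elementwise product with the kernel and sum: 9·-2 + 3·-1.

-21 -19 -2
-14 -6 -27
-11 -18 -25
0 -11 -14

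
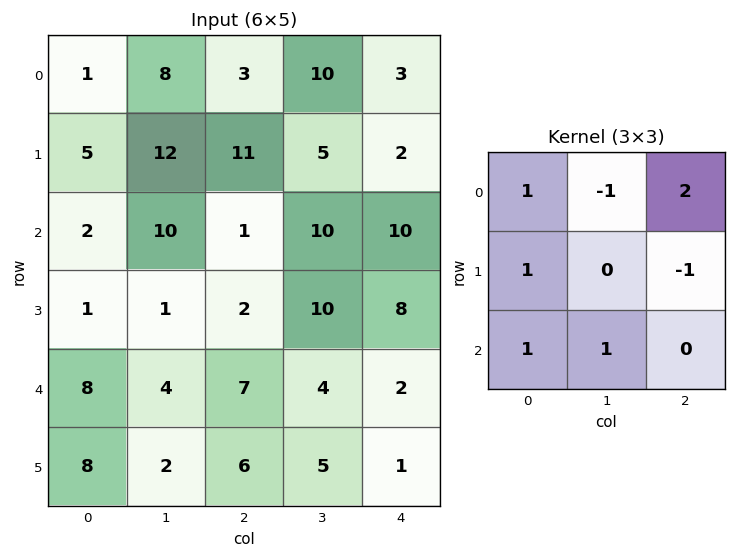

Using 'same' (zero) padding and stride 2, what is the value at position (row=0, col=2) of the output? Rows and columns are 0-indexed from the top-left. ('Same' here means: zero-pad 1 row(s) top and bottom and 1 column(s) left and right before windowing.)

The receptive field on the zero-padded input at this output position is [0 0 0 / 10 3 0 / 5 2 0]. Elementwise product with the kernel and sum: 0·1 + 0·-1 + 0·2 + 10·1 + 0·-1 + 5·1 + 2·1.

17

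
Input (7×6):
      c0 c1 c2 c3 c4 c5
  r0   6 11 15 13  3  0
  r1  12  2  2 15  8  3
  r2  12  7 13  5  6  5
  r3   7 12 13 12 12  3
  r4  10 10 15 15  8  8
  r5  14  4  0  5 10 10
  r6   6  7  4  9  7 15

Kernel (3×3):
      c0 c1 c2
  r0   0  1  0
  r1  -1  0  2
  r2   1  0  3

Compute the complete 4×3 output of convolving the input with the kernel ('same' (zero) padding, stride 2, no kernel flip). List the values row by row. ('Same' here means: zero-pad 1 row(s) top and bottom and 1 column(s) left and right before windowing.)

Output[0,0]: The receptive field on the zero-padded input at this output position is [0 0 0 / 0 6 11 / 0 12 2]. Elementwise product with the kernel and sum: 0·1 + 0·-1 + 11·2 + 0·1 + 2·3.

28 62 11
62 53 34
39 52 48
28 11 31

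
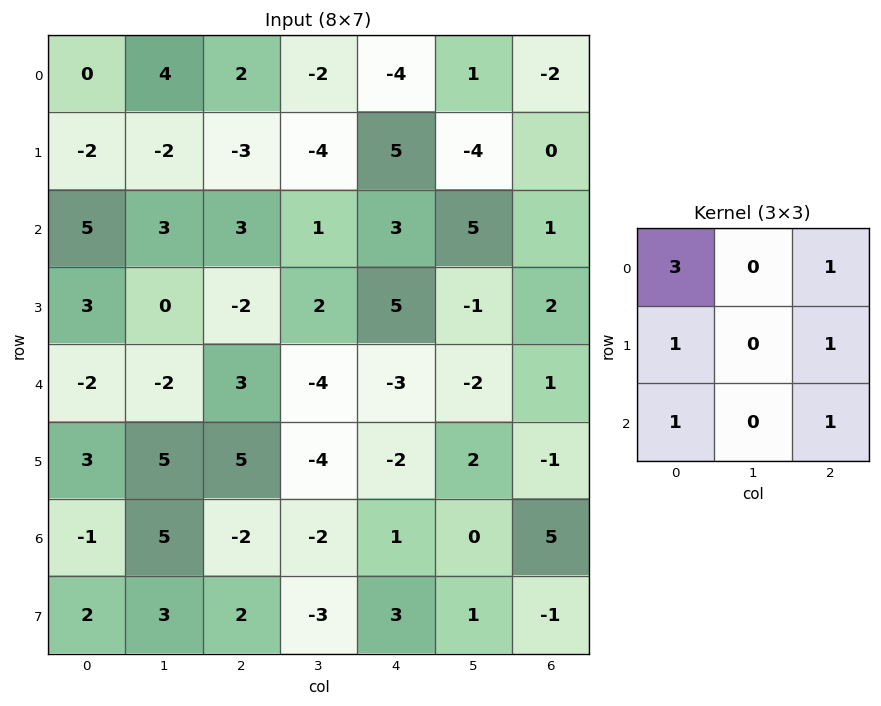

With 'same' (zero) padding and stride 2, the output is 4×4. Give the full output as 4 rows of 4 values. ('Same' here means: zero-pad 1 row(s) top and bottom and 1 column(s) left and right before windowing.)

Output[0,0]: The receptive field on the zero-padded input at this output position is [0 0 0 / 0 0 4 / 0 -2 -2]. Elementwise product with the kernel and sum: 0·3 + 0·1 + 0·1 + 4·1 + 0·1 + -2·1.

2 -4 -9 -3
1 -4 -9 -8
3 -3 -3 -3
13 14 -14 7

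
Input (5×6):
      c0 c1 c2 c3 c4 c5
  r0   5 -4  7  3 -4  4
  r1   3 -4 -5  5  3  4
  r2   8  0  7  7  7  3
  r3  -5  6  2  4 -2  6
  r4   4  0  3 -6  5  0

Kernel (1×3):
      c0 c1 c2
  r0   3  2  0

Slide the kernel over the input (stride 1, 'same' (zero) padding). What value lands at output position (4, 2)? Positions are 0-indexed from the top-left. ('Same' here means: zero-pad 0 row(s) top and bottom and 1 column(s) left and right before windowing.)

6

The receptive field on the zero-padded input at this output position is [0 3 -6]. Elementwise product with the kernel and sum: 0·3 + 3·2.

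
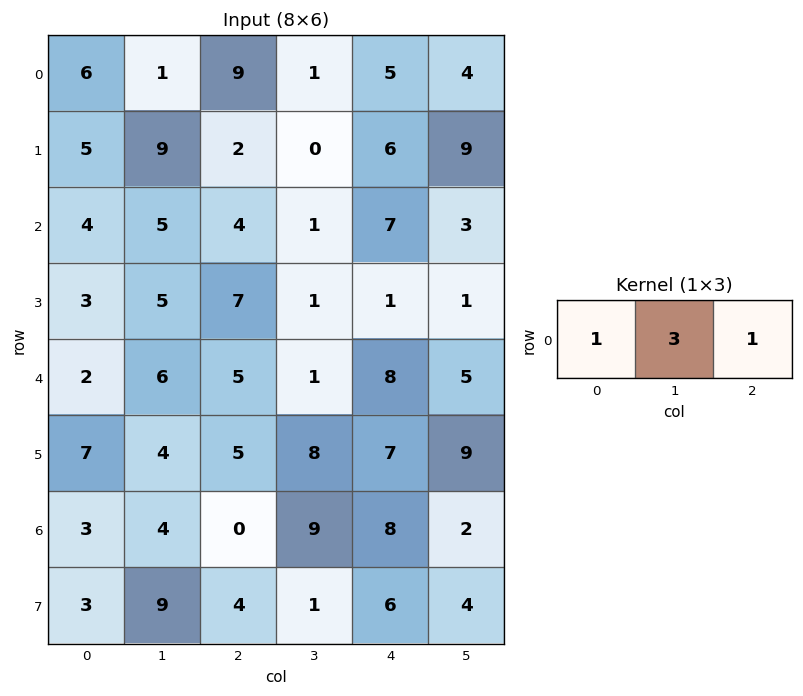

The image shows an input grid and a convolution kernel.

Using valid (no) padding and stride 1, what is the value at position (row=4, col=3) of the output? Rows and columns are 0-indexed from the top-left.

30

The receptive field on the input at this output position is [1 8 5]. Elementwise product with the kernel and sum: 1·1 + 8·3 + 5·1.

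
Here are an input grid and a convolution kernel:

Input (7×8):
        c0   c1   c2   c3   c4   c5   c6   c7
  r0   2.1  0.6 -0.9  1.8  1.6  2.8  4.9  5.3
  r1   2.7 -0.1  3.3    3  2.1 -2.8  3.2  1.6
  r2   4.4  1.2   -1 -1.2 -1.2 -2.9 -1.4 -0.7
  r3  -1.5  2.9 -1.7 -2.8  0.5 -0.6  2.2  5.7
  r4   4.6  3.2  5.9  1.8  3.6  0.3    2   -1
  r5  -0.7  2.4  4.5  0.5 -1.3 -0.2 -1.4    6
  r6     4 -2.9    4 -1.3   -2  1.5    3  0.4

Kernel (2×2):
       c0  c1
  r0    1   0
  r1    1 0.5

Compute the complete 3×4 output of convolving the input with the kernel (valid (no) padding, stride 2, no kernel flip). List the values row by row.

4.75 3.9 2.3 8.9
4.35 -4.1 -1 3.65
5.1 10.65 2.2 3.6

Output[0,0]: The receptive field on the input at this output position is [2.1 0.6 / 2.7 -0.1]. Elementwise product with the kernel and sum: 2.1·1 + 2.7·1 + -0.1·0.5.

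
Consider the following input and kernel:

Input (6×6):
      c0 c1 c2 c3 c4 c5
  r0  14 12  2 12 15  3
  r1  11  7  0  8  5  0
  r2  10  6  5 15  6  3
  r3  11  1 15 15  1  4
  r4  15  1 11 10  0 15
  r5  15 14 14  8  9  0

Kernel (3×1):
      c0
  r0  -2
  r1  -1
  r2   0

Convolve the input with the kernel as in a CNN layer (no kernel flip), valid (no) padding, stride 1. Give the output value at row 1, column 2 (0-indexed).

The receptive field on the input at this output position is [0 / 5 / 15]. Elementwise product with the kernel and sum: 0·-2 + 5·-1.

-5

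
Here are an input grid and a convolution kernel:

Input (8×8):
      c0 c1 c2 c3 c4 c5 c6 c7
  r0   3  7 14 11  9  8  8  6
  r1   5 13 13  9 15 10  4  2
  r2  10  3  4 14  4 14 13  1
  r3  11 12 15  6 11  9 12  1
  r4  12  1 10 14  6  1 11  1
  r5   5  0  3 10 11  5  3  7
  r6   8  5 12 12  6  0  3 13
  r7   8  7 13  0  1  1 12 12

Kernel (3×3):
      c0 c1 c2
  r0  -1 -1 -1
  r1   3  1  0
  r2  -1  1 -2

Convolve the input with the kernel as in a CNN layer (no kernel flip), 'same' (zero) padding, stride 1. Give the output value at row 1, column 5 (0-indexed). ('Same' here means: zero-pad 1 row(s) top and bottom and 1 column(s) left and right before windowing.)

The receptive field on the zero-padded input at this output position is [9 8 8 / 15 10 4 / 4 14 13]. Elementwise product with the kernel and sum: 9·-1 + 8·-1 + 8·-1 + 15·3 + 10·1 + 4·-1 + 14·1 + 13·-2.

14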